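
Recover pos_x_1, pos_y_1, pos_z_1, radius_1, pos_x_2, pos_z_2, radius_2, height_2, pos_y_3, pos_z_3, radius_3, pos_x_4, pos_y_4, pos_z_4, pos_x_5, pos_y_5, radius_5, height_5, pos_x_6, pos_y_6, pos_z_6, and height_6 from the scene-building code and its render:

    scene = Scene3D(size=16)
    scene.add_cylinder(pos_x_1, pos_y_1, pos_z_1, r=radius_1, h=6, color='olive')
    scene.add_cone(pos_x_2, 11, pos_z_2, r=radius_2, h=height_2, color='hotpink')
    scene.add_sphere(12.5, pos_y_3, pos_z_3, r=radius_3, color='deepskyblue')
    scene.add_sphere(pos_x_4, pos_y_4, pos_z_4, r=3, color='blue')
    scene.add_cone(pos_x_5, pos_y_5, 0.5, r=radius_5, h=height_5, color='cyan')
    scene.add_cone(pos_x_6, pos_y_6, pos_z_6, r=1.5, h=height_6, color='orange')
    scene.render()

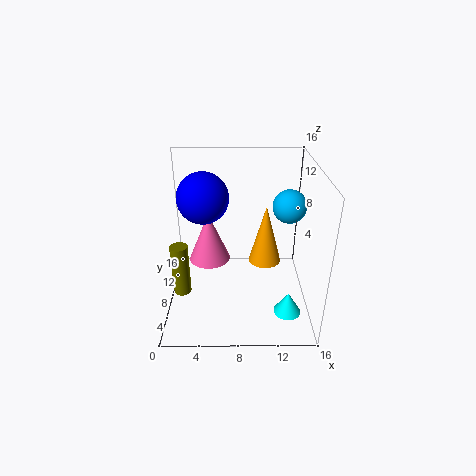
pos_x_1 = 1.5, pos_y_1 = 7, pos_z_1 = 1.5, radius_1 = 1, pos_x_2 = 4.5, pos_z_2 = 3.5, radius_2 = 2.5, height_2 = 6, pos_y_3 = 3, pos_z_3 = 14, radius_3 = 1.5, pos_x_4 = 4, pos_y_4 = 11, pos_z_4 = 11.5, pos_x_5 = 13.5, pos_y_5 = 4.5, radius_5 = 1.5, height_5 = 2.5, pos_x_6 = 10.5, pos_y_6 = 3, pos_z_6 = 8.5, height_6 = 5.5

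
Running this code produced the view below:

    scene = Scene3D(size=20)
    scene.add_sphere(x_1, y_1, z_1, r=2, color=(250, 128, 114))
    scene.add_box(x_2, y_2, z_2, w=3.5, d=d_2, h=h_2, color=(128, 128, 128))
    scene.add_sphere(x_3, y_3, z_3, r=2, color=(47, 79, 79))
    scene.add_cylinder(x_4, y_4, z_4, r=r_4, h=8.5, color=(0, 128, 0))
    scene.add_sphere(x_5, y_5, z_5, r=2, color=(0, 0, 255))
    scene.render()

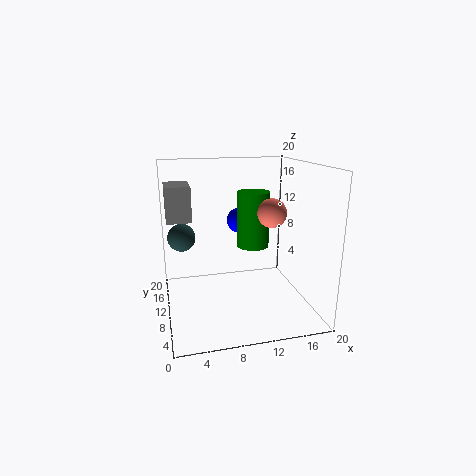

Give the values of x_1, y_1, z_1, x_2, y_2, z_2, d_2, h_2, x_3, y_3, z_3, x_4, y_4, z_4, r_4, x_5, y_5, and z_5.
x_1 = 14.5, y_1 = 9, z_1 = 13.5, x_2 = 0.5, y_2 = 12, z_2 = 12, d_2 = 5.5, h_2 = 5, x_3 = 2.5, y_3 = 13.5, z_3 = 9.5, x_4 = 13.5, y_4 = 14.5, z_4 = 7, r_4 = 2.5, x_5 = 12, y_5 = 17, z_5 = 10.5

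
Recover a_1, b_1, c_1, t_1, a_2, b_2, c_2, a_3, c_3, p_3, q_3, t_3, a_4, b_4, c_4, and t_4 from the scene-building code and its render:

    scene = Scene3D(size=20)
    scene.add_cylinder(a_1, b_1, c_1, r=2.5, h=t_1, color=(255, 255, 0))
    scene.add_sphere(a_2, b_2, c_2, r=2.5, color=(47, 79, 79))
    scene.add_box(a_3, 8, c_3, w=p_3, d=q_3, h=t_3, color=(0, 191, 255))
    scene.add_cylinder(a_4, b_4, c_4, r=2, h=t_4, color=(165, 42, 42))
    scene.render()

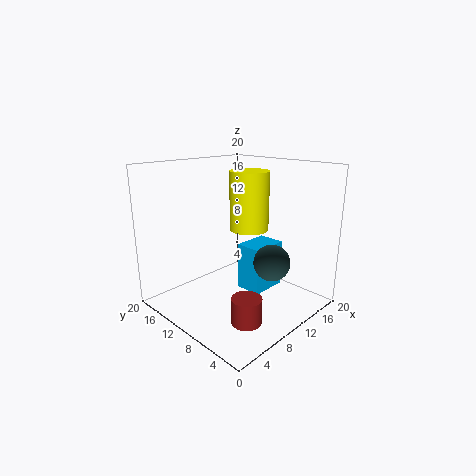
a_1 = 9.5; b_1 = 7.5; c_1 = 12; t_1 = 7.5; a_2 = 12; b_2 = 5.5; c_2 = 7; a_3 = 12; c_3 = 1; p_3 = 5.5; q_3 = 4; t_3 = 7; a_4 = 6.5; b_4 = 5; c_4 = 0.5; t_4 = 3.5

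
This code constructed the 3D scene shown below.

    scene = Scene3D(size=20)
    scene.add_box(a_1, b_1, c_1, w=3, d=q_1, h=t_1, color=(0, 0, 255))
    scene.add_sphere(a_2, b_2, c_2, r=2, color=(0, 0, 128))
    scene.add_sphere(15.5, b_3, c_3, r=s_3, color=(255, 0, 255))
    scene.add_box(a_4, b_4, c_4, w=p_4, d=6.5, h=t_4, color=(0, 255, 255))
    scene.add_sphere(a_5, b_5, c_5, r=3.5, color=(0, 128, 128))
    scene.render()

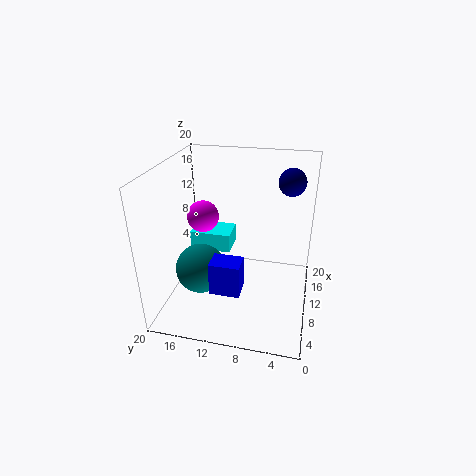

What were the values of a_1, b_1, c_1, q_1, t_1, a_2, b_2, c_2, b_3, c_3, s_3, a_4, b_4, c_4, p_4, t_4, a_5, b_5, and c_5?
a_1 = 4, b_1 = 8.5, c_1 = 4.5, q_1 = 4, t_1 = 4.5, a_2 = 16, b_2 = 3.5, c_2 = 16.5, b_3 = 17, c_3 = 10, s_3 = 2.5, a_4 = 14.5, b_4 = 12.5, c_4 = 4.5, p_4 = 4.5, t_4 = 3, a_5 = 8, b_5 = 15, c_5 = 5.5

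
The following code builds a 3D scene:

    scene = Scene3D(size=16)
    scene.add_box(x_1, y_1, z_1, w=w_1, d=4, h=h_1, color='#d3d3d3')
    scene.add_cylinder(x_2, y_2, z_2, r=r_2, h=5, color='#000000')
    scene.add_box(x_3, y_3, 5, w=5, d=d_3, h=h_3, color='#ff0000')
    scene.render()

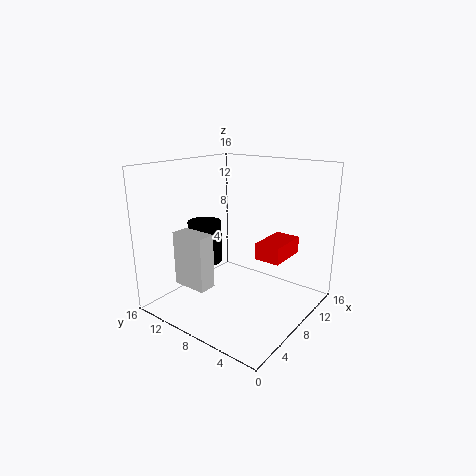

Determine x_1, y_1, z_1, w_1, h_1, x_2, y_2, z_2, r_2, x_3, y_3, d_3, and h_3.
x_1 = 3; y_1 = 9; z_1 = 3; w_1 = 2; h_1 = 6; x_2 = 8; y_2 = 13; z_2 = 4; r_2 = 2; x_3 = 10; y_3 = 4; d_3 = 3; h_3 = 2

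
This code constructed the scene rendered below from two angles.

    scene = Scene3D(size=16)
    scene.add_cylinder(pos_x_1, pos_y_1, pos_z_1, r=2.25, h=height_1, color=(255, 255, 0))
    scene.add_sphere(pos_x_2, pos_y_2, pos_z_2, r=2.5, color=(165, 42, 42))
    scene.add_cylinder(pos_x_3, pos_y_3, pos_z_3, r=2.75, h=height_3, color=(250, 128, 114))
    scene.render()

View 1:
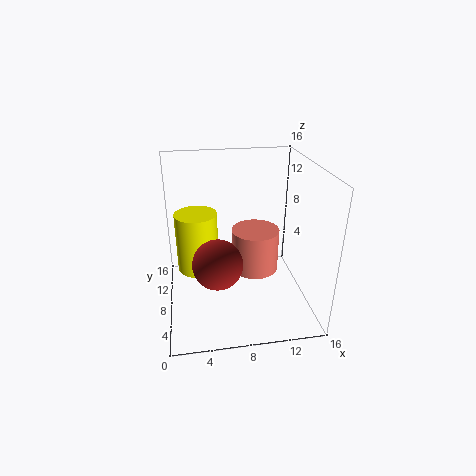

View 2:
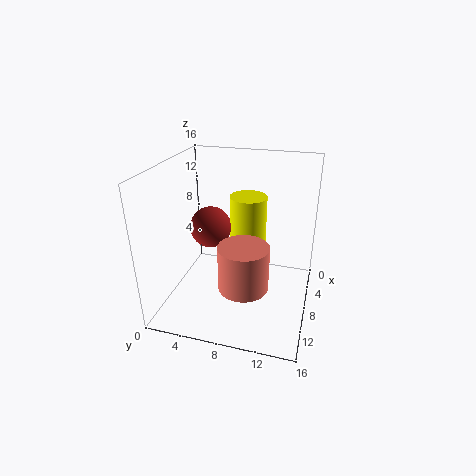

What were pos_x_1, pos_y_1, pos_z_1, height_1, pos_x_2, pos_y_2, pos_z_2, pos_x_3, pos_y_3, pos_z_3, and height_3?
pos_x_1 = 3.5, pos_y_1 = 8, pos_z_1 = 4.75, height_1 = 6.5, pos_x_2 = 5.25, pos_y_2 = 3.75, pos_z_2 = 7.5, pos_x_3 = 10.25, pos_y_3 = 9.25, pos_z_3 = 3.25, height_3 = 5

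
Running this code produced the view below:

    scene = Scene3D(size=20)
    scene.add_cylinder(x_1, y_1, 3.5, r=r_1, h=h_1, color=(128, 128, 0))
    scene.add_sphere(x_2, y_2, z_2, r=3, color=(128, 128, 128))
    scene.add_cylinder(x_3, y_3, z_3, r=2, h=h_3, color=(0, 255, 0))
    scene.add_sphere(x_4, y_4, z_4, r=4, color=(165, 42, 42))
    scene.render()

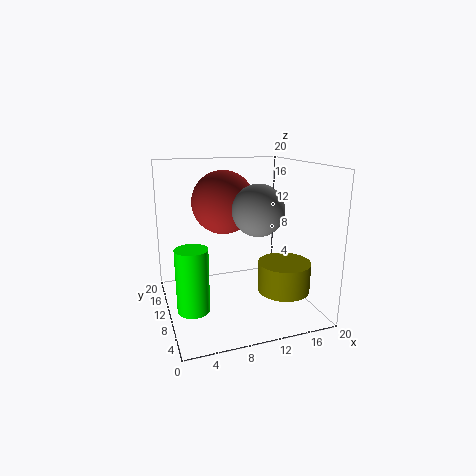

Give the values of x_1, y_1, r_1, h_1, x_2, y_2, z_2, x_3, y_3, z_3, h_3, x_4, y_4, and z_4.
x_1 = 15, y_1 = 5.5, r_1 = 3.5, h_1 = 4, x_2 = 10, y_2 = 3, z_2 = 15.5, x_3 = 2.5, y_3 = 5, z_3 = 3, h_3 = 8, x_4 = 7.5, y_4 = 8.5, z_4 = 15.5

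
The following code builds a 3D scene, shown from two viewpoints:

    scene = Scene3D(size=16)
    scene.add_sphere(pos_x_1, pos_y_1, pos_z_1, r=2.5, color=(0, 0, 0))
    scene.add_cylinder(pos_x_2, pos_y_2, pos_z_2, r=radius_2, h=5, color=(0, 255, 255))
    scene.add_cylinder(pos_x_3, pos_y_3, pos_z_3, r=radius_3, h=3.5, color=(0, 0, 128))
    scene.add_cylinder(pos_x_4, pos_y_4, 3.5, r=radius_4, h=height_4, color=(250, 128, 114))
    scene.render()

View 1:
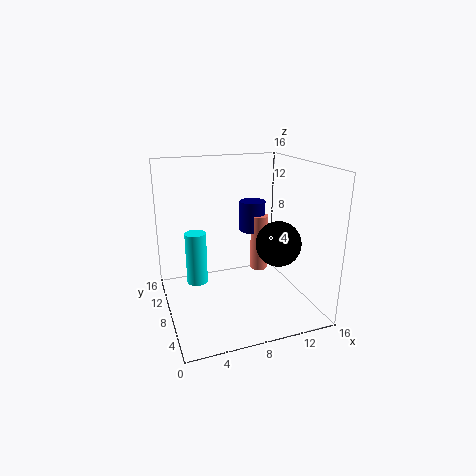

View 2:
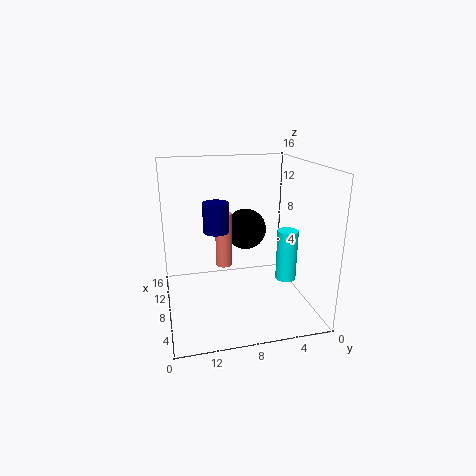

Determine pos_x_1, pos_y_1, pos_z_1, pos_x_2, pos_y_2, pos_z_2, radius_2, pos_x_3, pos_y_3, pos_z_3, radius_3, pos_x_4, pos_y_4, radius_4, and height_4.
pos_x_1 = 12, pos_y_1 = 6, pos_z_1 = 7.5, pos_x_2 = 2.5, pos_y_2 = 4.5, pos_z_2 = 5.5, radius_2 = 1, pos_x_3 = 10.5, pos_y_3 = 10, pos_z_3 = 8, radius_3 = 1.5, pos_x_4 = 11, pos_y_4 = 9, radius_4 = 1, height_4 = 6.5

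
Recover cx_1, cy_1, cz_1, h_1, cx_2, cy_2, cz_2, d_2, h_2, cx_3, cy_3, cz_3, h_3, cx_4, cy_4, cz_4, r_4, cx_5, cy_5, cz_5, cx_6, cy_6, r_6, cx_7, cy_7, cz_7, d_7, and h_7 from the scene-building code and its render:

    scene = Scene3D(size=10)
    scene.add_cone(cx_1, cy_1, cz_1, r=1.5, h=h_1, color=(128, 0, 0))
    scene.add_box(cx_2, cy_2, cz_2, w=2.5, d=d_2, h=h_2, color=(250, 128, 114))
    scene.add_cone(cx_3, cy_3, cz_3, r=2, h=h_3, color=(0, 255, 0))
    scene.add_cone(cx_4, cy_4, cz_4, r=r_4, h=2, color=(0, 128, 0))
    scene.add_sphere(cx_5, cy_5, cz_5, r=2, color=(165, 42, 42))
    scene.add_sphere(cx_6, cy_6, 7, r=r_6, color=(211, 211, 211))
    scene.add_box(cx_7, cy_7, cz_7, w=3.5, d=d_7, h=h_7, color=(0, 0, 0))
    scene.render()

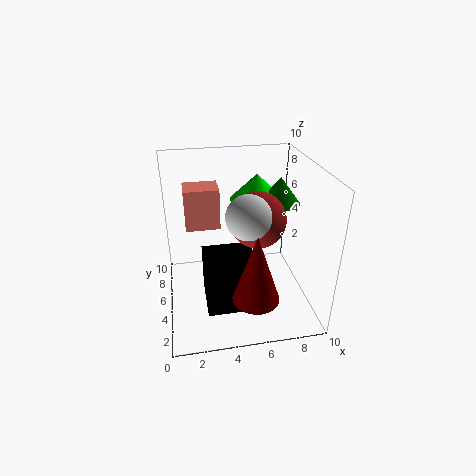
cx_1 = 5.5; cy_1 = 1.5; cz_1 = 2.5; h_1 = 4.5; cx_2 = 1.5; cy_2 = 6.5; cz_2 = 5; d_2 = 2; h_2 = 3; cx_3 = 7; cy_3 = 8; cz_3 = 6.5; h_3 = 2; cx_4 = 8.5; cy_4 = 7; cz_4 = 6.5; r_4 = 1.5; cx_5 = 6.5; cy_5 = 5.5; cz_5 = 6; cx_6 = 5.5; cy_6 = 4; r_6 = 1.5; cx_7 = 2.5; cy_7 = 2.5; cz_7 = 0.5; d_7 = 3.5; h_7 = 3.5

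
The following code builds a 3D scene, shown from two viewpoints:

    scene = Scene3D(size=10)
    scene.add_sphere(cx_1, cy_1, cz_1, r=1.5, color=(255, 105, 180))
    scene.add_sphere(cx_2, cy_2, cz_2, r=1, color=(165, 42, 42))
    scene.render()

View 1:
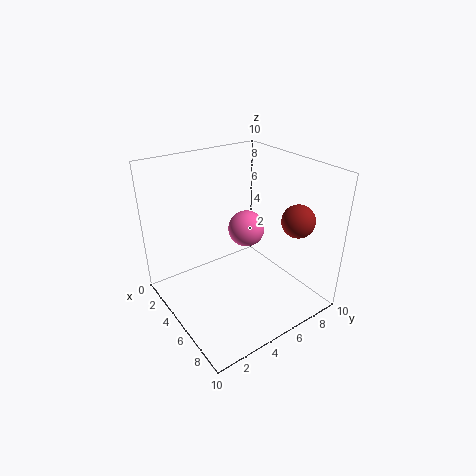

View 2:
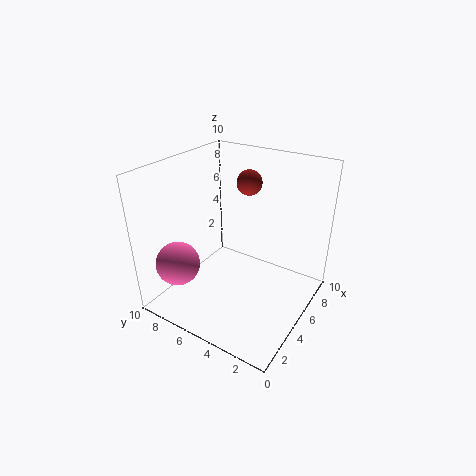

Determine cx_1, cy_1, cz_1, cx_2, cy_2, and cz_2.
cx_1 = 2
cy_1 = 8
cz_1 = 3.5
cx_2 = 9
cy_2 = 6.5
cz_2 = 7.5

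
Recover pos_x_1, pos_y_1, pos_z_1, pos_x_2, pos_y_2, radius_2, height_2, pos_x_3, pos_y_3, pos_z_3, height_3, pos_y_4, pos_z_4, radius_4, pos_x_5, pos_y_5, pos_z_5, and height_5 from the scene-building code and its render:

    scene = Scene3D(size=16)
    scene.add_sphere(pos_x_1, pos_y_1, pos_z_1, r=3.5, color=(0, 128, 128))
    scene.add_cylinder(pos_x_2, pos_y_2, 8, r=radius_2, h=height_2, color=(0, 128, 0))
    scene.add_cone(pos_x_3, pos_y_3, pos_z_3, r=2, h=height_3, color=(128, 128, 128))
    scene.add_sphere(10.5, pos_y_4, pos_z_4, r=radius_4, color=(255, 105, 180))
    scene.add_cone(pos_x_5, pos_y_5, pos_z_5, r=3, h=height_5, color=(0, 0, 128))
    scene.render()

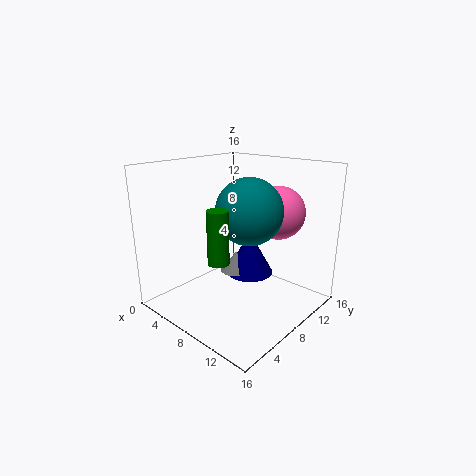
pos_x_1 = 10, pos_y_1 = 7.5, pos_z_1 = 11.5, pos_x_2 = 11, pos_y_2 = 2, radius_2 = 1, height_2 = 5, pos_x_3 = 5, pos_y_3 = 11, pos_z_3 = 2, height_3 = 2.5, pos_y_4 = 12, pos_z_4 = 10.5, radius_4 = 3, pos_x_5 = 6, pos_y_5 = 12.5, pos_z_5 = 1.5, height_5 = 5.5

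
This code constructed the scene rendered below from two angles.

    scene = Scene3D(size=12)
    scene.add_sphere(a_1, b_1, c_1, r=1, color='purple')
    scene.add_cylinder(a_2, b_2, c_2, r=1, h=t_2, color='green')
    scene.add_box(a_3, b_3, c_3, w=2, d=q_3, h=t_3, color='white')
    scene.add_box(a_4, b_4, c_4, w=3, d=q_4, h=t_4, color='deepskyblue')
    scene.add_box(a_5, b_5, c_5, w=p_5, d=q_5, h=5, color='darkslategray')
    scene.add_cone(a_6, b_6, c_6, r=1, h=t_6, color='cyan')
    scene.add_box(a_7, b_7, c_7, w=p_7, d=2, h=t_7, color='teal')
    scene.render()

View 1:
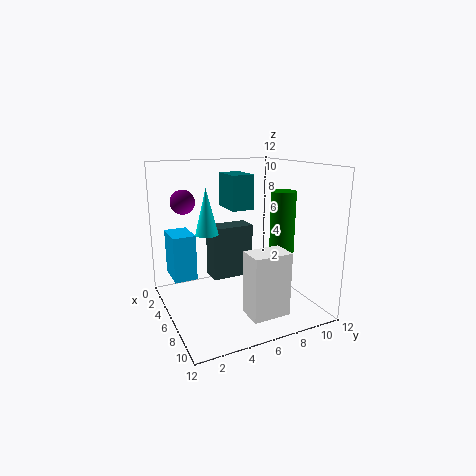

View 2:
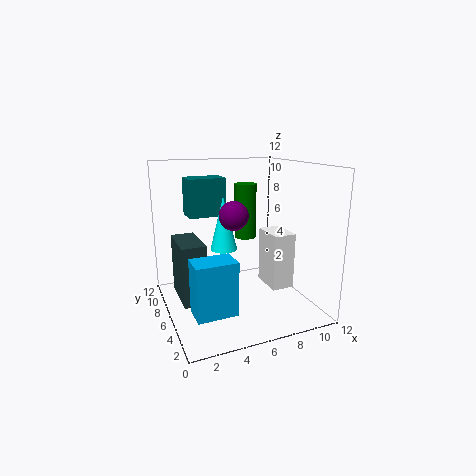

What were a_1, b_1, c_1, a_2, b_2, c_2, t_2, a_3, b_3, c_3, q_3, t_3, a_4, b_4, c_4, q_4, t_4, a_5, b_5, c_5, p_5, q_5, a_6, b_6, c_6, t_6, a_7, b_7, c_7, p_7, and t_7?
a_1 = 4
b_1 = 2
c_1 = 9
a_2 = 8
b_2 = 9
c_2 = 5
t_2 = 5
a_3 = 9
b_3 = 5
c_3 = 1
q_3 = 3
t_3 = 5
a_4 = 1
b_4 = 1
c_4 = 2
q_4 = 2
t_4 = 4
a_5 = 1
b_5 = 5
c_5 = 1
p_5 = 2
q_5 = 4
a_6 = 4
b_6 = 4
c_6 = 6
t_6 = 4
a_7 = 2
b_7 = 6
c_7 = 8
p_7 = 3
t_7 = 3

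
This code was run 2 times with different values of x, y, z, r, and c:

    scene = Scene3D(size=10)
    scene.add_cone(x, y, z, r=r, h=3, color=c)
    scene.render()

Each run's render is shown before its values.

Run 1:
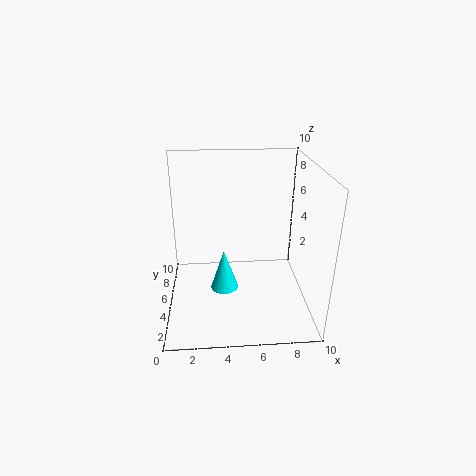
x = 4; y = 5; z = 1; r = 1; c = 'cyan'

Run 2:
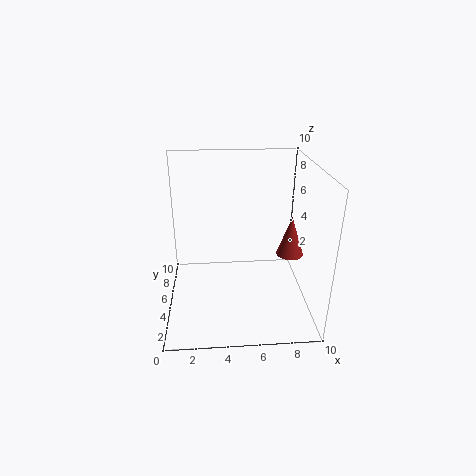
x = 9; y = 6; z = 3; r = 1; c = 'brown'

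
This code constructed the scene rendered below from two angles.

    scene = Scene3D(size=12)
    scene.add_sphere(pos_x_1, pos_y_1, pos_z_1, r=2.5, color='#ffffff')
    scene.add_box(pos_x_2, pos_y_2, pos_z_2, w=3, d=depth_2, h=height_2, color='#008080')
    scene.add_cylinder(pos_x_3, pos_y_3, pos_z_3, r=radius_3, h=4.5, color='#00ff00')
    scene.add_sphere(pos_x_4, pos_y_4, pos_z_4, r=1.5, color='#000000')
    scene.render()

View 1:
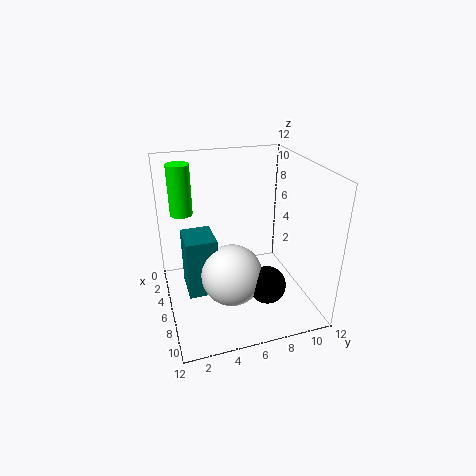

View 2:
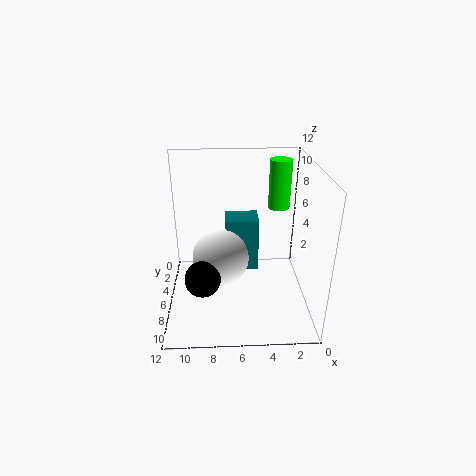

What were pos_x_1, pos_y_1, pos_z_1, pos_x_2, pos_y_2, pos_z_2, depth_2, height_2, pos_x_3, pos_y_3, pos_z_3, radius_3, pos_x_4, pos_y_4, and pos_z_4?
pos_x_1 = 7.5; pos_y_1 = 5; pos_z_1 = 3.5; pos_x_2 = 4; pos_y_2 = 1.5; pos_z_2 = 1.5; depth_2 = 2.5; height_2 = 5; pos_x_3 = 2; pos_y_3 = 2; pos_z_3 = 7; radius_3 = 1; pos_x_4 = 9; pos_y_4 = 7.5; pos_z_4 = 3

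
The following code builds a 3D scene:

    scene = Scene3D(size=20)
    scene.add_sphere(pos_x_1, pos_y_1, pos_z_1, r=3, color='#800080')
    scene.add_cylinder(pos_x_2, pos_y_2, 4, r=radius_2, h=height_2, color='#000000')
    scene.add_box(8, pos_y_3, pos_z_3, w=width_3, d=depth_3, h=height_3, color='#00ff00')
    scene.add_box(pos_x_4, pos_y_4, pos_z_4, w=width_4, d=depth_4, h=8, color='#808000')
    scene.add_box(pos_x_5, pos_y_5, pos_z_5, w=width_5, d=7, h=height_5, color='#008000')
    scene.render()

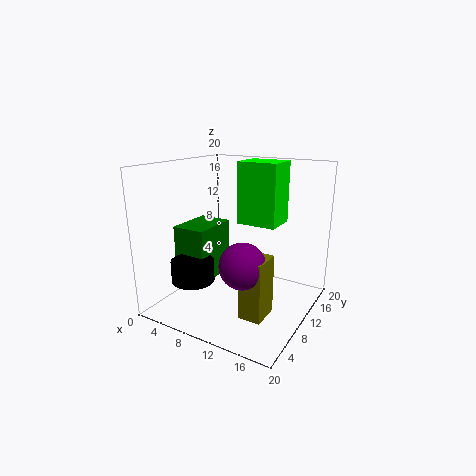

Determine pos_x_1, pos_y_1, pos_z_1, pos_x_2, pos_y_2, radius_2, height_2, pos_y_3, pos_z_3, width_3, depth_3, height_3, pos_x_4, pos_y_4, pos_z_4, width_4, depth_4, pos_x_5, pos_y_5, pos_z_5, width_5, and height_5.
pos_x_1 = 13; pos_y_1 = 6; pos_z_1 = 8; pos_x_2 = 5; pos_y_2 = 6; radius_2 = 3; height_2 = 3; pos_y_3 = 13; pos_z_3 = 11; width_3 = 6; depth_3 = 5; height_3 = 9; pos_x_4 = 13; pos_y_4 = 5; pos_z_4 = 1; width_4 = 3; depth_4 = 4; pos_x_5 = 1; pos_y_5 = 7; pos_z_5 = 3; width_5 = 5; height_5 = 8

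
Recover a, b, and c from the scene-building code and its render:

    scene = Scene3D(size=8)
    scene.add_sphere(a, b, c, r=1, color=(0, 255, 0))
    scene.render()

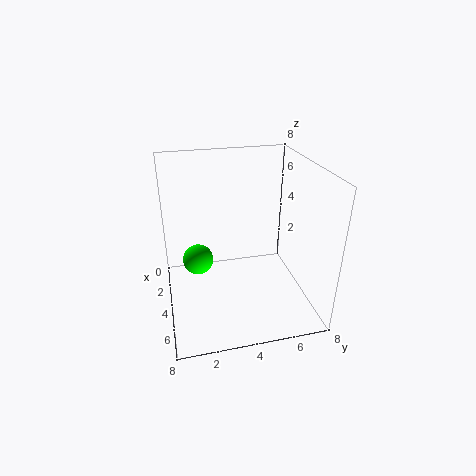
a = 1; b = 2; c = 1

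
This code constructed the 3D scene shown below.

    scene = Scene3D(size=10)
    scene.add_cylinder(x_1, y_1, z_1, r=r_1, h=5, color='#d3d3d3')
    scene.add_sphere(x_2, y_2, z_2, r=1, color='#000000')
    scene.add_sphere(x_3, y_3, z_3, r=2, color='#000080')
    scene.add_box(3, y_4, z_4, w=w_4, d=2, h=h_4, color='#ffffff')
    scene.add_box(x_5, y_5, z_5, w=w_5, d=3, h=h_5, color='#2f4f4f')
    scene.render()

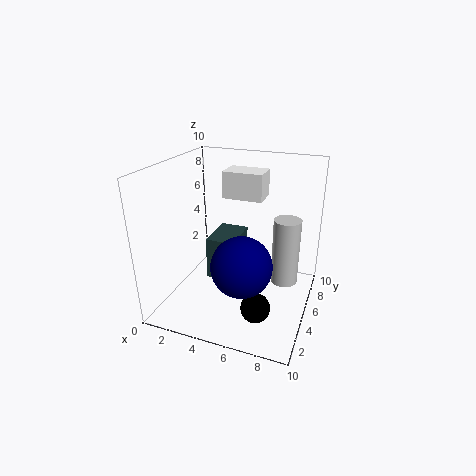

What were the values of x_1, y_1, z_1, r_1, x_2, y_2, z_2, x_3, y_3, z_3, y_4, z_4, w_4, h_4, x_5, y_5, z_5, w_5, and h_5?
x_1 = 8, y_1 = 7, z_1 = 1, r_1 = 1, x_2 = 7, y_2 = 3, z_2 = 1, x_3 = 6, y_3 = 3, z_3 = 4, y_4 = 7, z_4 = 7, w_4 = 3, h_4 = 2, x_5 = 3, y_5 = 4, z_5 = 2, w_5 = 2, h_5 = 3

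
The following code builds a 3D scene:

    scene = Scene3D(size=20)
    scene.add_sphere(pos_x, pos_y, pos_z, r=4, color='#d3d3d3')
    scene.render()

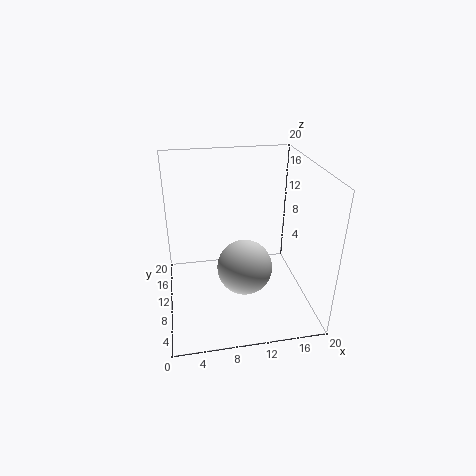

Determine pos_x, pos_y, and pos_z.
pos_x = 11
pos_y = 10
pos_z = 5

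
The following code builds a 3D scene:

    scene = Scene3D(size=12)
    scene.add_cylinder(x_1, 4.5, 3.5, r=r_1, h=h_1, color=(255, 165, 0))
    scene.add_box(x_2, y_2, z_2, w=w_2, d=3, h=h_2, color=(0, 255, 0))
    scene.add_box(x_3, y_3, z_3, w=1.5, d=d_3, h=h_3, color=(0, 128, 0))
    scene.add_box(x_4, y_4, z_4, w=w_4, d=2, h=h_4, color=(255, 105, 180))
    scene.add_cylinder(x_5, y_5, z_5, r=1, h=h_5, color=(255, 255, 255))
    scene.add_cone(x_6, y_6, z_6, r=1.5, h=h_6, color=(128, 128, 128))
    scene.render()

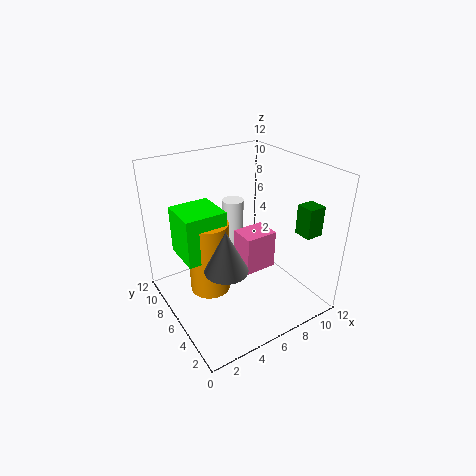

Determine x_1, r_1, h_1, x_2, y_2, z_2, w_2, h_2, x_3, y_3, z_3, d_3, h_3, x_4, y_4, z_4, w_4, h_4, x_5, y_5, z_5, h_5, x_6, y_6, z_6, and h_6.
x_1 = 2.5, r_1 = 1.5, h_1 = 5.5, x_2 = 0.5, y_2 = 3.5, z_2 = 6.5, w_2 = 3, h_2 = 3.5, x_3 = 10, y_3 = 2, z_3 = 6.5, d_3 = 1.5, h_3 = 2.5, x_4 = 5, y_4 = 3, z_4 = 4.5, w_4 = 2.5, h_4 = 3, x_5 = 8, y_5 = 10, z_5 = 2.5, h_5 = 5, x_6 = 2.5, y_6 = 2, z_6 = 6.5, h_6 = 3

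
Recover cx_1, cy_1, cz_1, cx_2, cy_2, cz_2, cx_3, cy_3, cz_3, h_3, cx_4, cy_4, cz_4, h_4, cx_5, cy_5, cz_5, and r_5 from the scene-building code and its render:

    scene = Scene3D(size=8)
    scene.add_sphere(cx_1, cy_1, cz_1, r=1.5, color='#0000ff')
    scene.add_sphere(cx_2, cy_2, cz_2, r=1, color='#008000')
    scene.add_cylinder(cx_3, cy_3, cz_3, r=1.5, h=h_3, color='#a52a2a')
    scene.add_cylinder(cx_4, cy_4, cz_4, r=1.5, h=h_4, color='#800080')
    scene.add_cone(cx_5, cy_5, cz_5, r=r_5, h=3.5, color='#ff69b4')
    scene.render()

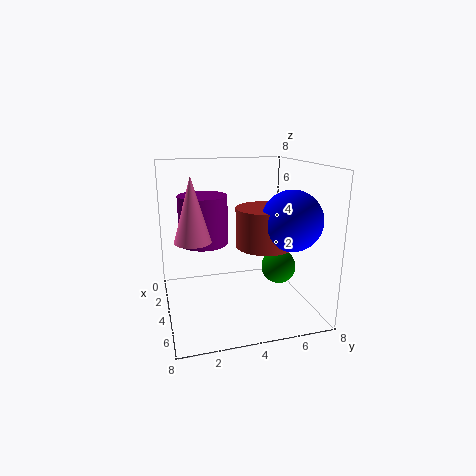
cx_1 = 6.5
cy_1 = 6
cz_1 = 5.5
cx_2 = 4
cy_2 = 6.5
cz_2 = 2
cx_3 = 5.5
cy_3 = 5
cz_3 = 4
h_3 = 2
cx_4 = 1.5
cy_4 = 2.5
cz_4 = 3
h_4 = 3
cx_5 = 4
cy_5 = 1.5
cz_5 = 4
r_5 = 1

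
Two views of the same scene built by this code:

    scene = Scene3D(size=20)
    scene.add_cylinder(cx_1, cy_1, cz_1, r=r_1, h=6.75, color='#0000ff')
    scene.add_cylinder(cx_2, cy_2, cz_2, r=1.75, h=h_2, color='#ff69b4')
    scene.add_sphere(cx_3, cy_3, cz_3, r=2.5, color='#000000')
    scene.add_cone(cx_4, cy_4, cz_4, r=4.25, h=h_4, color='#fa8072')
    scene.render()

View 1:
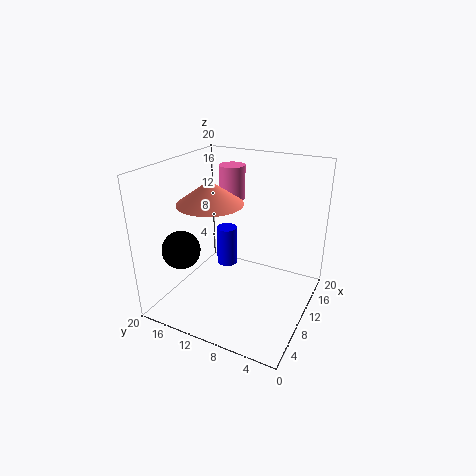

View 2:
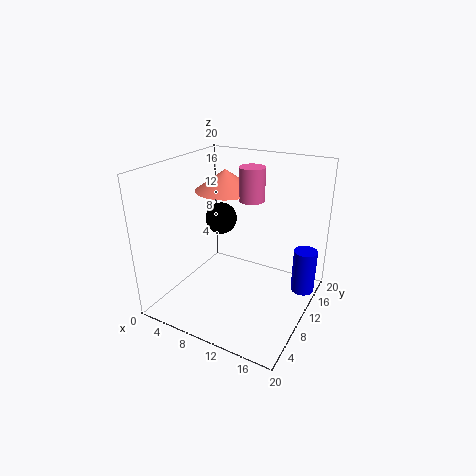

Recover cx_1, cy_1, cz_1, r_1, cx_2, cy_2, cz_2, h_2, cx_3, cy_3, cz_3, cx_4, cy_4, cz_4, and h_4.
cx_1 = 18, cy_1 = 16.25, cz_1 = 0.25, r_1 = 1.75, cx_2 = 11.25, cy_2 = 11.5, cz_2 = 15.25, h_2 = 4.5, cx_3 = 4, cy_3 = 15.25, cz_3 = 9.75, cx_4 = 6.75, cy_4 = 12.25, cz_4 = 15.75, h_4 = 3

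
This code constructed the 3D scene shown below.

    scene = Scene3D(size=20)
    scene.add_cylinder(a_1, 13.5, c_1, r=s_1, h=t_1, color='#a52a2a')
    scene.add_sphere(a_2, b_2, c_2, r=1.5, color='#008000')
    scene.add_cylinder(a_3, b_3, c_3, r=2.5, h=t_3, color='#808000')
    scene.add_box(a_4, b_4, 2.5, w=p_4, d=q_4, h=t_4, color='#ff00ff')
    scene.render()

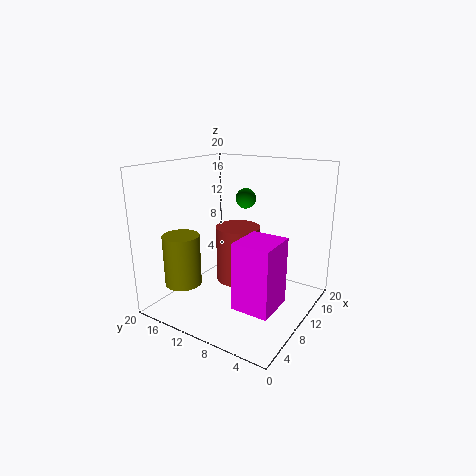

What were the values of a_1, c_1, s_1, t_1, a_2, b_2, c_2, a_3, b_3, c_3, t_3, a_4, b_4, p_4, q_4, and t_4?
a_1 = 15.5
c_1 = 0.5
s_1 = 3.5
t_1 = 9
a_2 = 14.5
b_2 = 11.5
c_2 = 14.5
a_3 = 4.5
b_3 = 15.5
c_3 = 4
t_3 = 7
a_4 = 4.5
b_4 = 2.5
p_4 = 5.5
q_4 = 5
t_4 = 9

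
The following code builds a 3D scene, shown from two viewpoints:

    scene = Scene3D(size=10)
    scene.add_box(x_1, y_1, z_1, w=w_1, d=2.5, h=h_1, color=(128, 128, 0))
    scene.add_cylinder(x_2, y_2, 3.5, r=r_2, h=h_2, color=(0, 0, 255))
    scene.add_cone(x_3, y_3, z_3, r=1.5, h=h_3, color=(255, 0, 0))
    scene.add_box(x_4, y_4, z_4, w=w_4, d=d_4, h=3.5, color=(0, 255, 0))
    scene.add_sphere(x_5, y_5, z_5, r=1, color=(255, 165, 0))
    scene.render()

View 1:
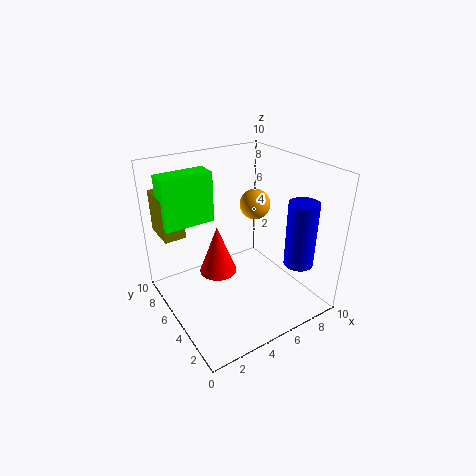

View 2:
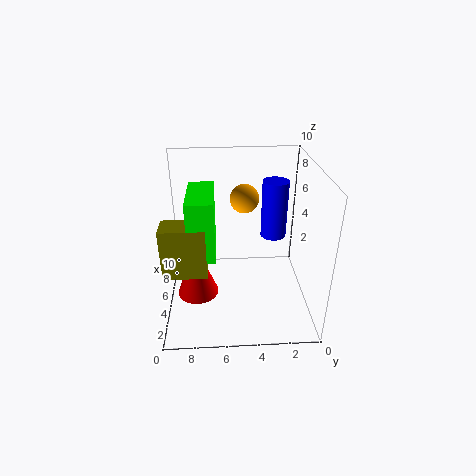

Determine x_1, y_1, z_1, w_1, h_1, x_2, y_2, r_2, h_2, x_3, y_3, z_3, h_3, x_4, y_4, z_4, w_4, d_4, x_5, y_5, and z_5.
x_1 = 0.5; y_1 = 7; z_1 = 5; w_1 = 1.5; h_1 = 3; x_2 = 8; y_2 = 2; r_2 = 1; h_2 = 4.5; x_3 = 5; y_3 = 8; z_3 = 0.5; h_3 = 4; x_4 = 0.5; y_4 = 6.5; z_4 = 6; w_4 = 3.5; d_4 = 1.5; x_5 = 6; y_5 = 4.5; z_5 = 7.5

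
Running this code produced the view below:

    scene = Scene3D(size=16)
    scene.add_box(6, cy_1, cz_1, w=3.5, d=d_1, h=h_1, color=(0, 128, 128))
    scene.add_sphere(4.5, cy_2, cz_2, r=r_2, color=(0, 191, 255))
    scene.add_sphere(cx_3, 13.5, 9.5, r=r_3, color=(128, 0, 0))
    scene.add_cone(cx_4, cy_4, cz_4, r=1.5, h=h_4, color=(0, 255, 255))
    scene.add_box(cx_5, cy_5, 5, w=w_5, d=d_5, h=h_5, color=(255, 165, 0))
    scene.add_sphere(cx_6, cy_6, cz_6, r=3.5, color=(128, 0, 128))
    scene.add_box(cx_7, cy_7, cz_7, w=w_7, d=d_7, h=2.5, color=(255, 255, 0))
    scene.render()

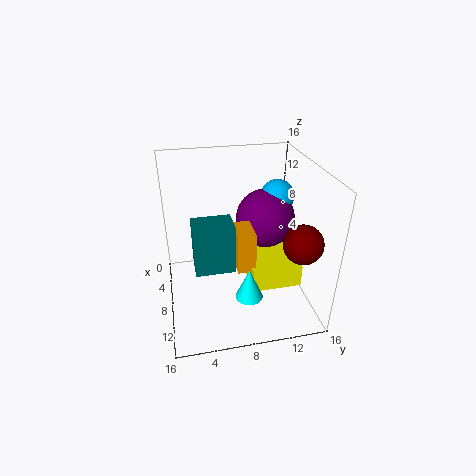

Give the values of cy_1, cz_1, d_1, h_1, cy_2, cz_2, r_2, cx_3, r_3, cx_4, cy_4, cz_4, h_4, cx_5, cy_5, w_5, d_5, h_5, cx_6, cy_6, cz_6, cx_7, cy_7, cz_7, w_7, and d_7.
cy_1 = 3
cz_1 = 4.5
d_1 = 4.5
h_1 = 5.5
cy_2 = 13.5
cz_2 = 11
r_2 = 2
cx_3 = 13
r_3 = 2
cx_4 = 11.5
cy_4 = 8.5
cz_4 = 2.5
h_4 = 3.5
cx_5 = 7
cy_5 = 7.5
w_5 = 3.5
d_5 = 2
h_5 = 4.5
cx_6 = 5
cy_6 = 12
cz_6 = 8.5
cx_7 = 6
cy_7 = 9
cz_7 = 3
w_7 = 5.5
d_7 = 5.5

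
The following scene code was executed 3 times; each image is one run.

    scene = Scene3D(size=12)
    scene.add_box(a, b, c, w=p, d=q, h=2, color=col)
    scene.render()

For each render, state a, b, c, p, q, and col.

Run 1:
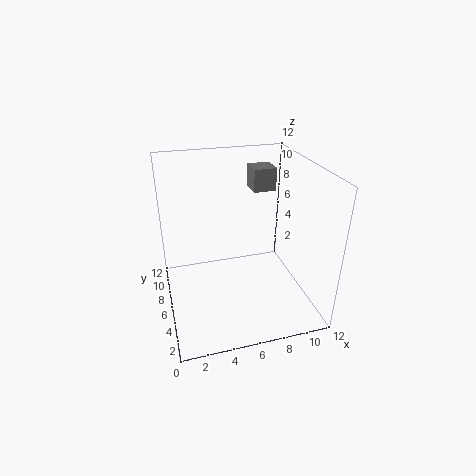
a = 8, b = 8, c = 9, p = 2, q = 2, col = 'gray'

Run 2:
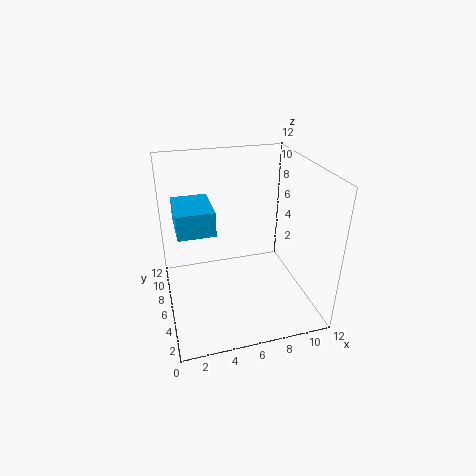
a = 1, b = 5, c = 7, p = 3, q = 4, col = 'deepskyblue'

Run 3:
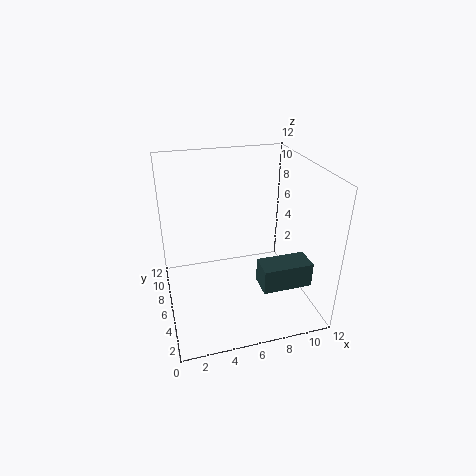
a = 7, b = 2, c = 3, p = 4, q = 2, col = 'darkslategray'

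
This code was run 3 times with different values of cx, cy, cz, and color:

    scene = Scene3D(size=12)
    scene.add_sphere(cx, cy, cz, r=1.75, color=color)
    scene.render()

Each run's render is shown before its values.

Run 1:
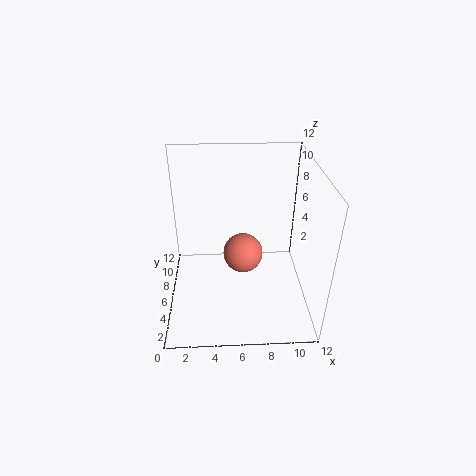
cx = 6.5, cy = 7, cz = 3.75, color = 'salmon'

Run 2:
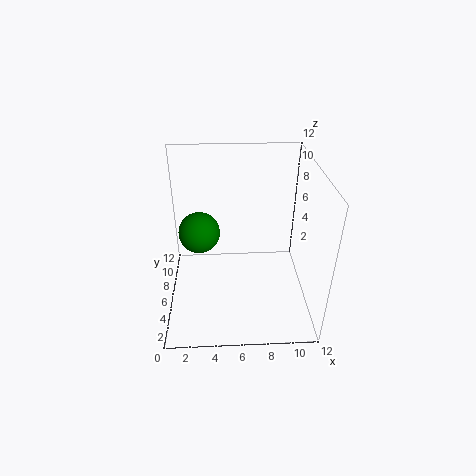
cx = 2.75, cy = 7, cz = 6, color = 'green'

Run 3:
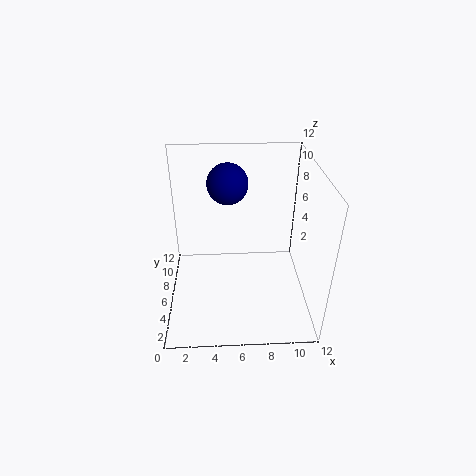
cx = 5.25, cy = 8.5, cz = 9.75, color = 'navy'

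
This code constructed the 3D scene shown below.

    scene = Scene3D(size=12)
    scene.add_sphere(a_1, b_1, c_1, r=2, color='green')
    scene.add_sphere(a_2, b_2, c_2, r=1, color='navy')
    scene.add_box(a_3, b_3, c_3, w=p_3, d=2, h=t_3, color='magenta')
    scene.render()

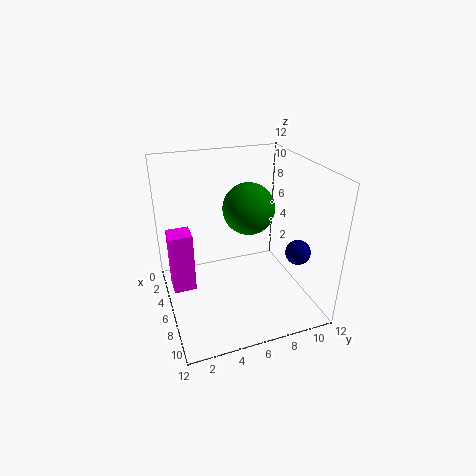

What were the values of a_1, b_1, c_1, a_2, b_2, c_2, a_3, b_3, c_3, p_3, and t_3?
a_1 = 7, b_1 = 6.5, c_1 = 9, a_2 = 9, b_2 = 10, c_2 = 5.5, a_3 = 2.5, b_3 = 0.5, c_3 = 0.5, p_3 = 2, t_3 = 5.5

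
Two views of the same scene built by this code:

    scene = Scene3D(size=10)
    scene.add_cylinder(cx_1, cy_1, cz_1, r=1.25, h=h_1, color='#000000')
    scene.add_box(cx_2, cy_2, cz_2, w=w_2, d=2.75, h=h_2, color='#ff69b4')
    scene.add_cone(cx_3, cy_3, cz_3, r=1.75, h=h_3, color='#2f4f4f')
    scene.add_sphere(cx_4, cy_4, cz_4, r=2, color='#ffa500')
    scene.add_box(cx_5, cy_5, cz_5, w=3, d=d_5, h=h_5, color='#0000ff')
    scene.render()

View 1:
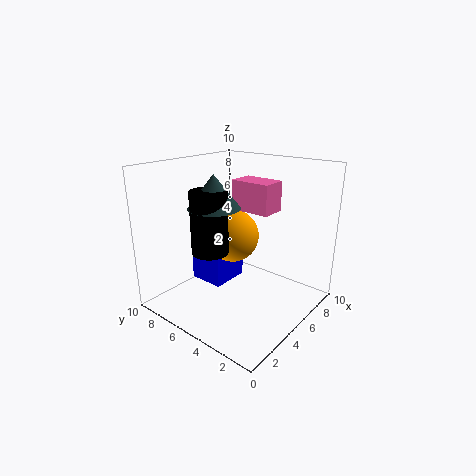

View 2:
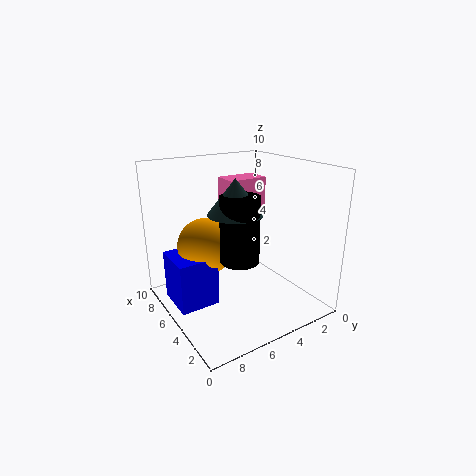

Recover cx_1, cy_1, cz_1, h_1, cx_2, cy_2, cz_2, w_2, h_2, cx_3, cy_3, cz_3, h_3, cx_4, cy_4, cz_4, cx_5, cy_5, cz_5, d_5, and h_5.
cx_1 = 3.25, cy_1 = 6, cz_1 = 4.25, h_1 = 4.25, cx_2 = 5, cy_2 = 2.75, cz_2 = 7, w_2 = 1.75, h_2 = 2, cx_3 = 3.75, cy_3 = 6, cz_3 = 7.25, h_3 = 2.25, cx_4 = 6.5, cy_4 = 6.75, cz_4 = 4.25, cx_5 = 4.75, cy_5 = 6.75, cz_5 = 0.5, d_5 = 2.75, h_5 = 3.5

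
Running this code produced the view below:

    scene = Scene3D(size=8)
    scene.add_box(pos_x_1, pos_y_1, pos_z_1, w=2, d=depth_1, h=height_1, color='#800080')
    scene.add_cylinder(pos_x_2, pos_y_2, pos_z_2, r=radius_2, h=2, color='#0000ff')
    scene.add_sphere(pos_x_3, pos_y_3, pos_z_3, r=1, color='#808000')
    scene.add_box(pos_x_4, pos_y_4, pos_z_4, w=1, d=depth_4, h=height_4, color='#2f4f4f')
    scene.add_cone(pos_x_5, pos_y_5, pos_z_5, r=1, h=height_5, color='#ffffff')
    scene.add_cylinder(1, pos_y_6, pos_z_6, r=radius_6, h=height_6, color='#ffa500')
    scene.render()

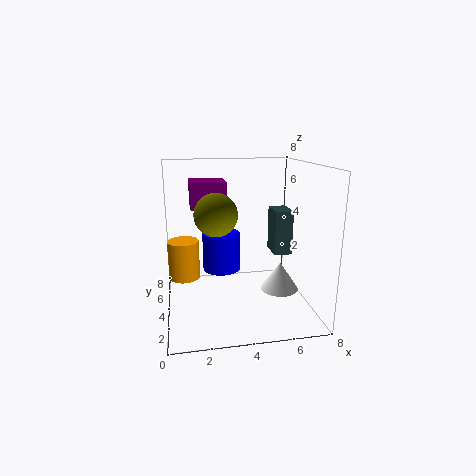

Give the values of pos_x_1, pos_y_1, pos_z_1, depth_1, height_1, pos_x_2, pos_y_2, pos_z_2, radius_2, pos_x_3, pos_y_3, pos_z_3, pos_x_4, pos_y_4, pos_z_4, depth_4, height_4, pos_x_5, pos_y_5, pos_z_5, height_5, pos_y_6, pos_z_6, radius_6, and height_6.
pos_x_1 = 1.5, pos_y_1 = 4.5, pos_z_1 = 5.5, depth_1 = 2, height_1 = 1.5, pos_x_2 = 3, pos_y_2 = 3.5, pos_z_2 = 2.5, radius_2 = 1, pos_x_3 = 2.5, pos_y_3 = 1.5, pos_z_3 = 6, pos_x_4 = 6, pos_y_4 = 3.5, pos_z_4 = 3, depth_4 = 1.5, height_4 = 2.5, pos_x_5 = 6, pos_y_5 = 2.5, pos_z_5 = 1.5, height_5 = 1.5, pos_y_6 = 7, pos_z_6 = 0.5, radius_6 = 1, height_6 = 2.5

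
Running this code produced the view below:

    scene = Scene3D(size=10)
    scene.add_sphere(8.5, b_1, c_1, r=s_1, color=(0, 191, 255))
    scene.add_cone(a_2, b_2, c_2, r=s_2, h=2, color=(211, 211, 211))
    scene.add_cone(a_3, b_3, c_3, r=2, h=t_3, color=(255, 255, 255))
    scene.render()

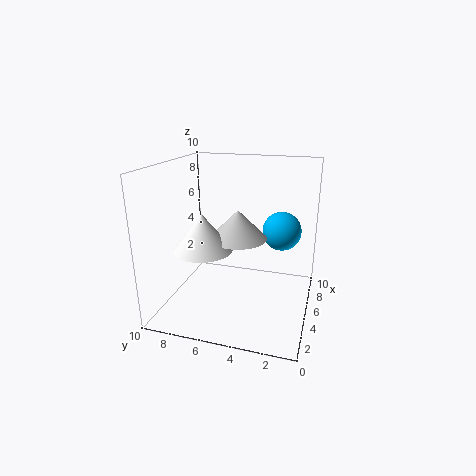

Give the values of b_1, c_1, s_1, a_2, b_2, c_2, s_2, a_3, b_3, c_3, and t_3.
b_1 = 2.5, c_1 = 4.5, s_1 = 1.5, a_2 = 5, b_2 = 5, c_2 = 5, s_2 = 2, a_3 = 3.5, b_3 = 7, c_3 = 4.5, t_3 = 2.5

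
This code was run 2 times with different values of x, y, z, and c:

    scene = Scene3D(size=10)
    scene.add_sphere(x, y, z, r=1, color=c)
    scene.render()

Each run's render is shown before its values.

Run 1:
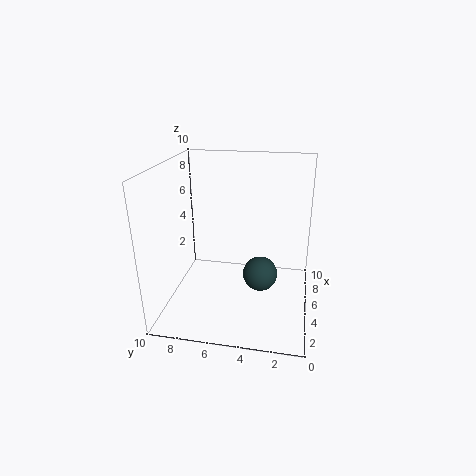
x = 1.5; y = 3; z = 4.5; c = 'darkslategray'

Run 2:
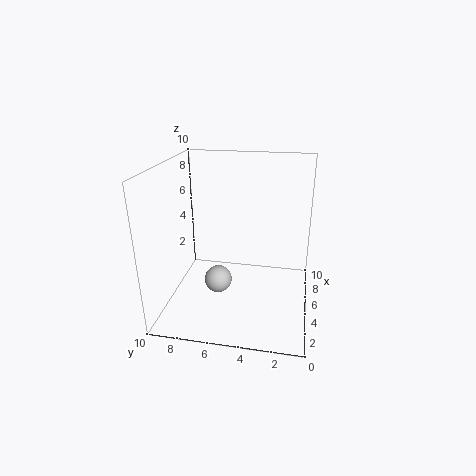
x = 5; y = 6.5; z = 1.5; c = 'lightgray'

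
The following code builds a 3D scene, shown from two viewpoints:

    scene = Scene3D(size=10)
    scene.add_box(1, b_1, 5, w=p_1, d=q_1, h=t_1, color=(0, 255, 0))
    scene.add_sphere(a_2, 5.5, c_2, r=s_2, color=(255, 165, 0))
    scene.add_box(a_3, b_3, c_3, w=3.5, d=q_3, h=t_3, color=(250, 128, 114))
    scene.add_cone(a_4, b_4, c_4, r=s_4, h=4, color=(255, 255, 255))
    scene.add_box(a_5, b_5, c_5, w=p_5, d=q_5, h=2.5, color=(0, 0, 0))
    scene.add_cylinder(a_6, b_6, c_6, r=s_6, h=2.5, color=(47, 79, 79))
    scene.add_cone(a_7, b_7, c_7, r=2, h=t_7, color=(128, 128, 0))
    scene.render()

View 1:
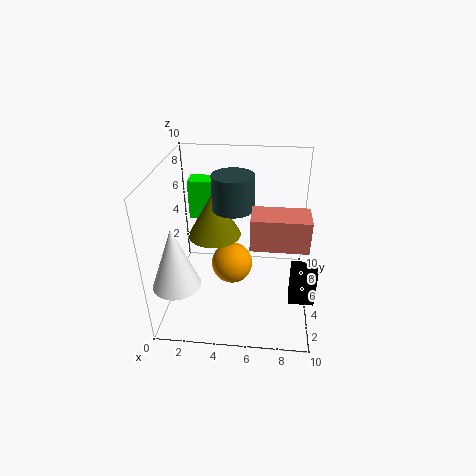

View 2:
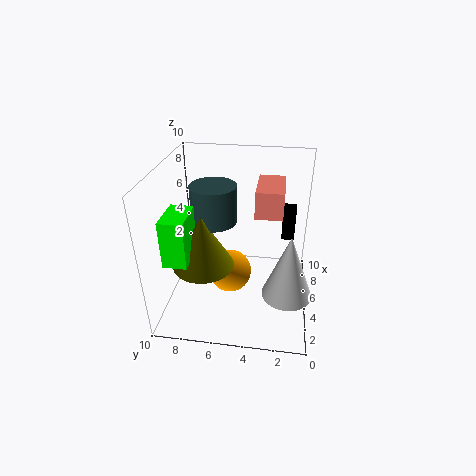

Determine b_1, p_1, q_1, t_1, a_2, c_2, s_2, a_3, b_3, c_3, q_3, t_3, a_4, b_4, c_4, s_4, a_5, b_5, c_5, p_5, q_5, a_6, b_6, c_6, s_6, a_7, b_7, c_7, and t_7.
b_1 = 7.5
p_1 = 2.5
q_1 = 1.5
t_1 = 3
a_2 = 4.5
c_2 = 2.5
s_2 = 1.5
a_3 = 6
b_3 = 2
c_3 = 6
q_3 = 2
t_3 = 2
a_4 = 1.5
b_4 = 1.5
c_4 = 3.5
s_4 = 1.5
a_5 = 8.5
b_5 = 1
c_5 = 3
p_5 = 1.5
q_5 = 1
a_6 = 4.5
b_6 = 6.5
c_6 = 6.5
s_6 = 1.5
a_7 = 3
b_7 = 7
c_7 = 4
t_7 = 3.5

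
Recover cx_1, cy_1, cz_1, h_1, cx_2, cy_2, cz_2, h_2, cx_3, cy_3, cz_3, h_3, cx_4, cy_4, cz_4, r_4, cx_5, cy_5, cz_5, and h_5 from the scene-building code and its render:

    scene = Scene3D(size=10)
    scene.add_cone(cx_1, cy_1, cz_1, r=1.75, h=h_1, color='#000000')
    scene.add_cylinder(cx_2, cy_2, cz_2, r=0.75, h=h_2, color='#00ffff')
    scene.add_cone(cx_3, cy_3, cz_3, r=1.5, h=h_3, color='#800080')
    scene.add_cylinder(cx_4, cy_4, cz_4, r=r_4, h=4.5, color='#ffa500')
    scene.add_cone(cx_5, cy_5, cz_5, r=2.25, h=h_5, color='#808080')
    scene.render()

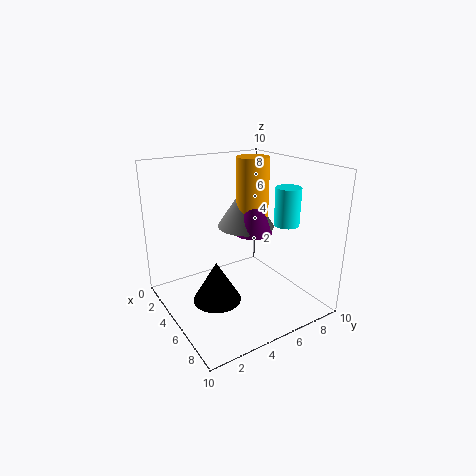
cx_1 = 4.5, cy_1 = 3.5, cz_1 = 0.25, h_1 = 3, cx_2 = 8.75, cy_2 = 6, cz_2 = 7, h_2 = 2.25, cx_3 = 3.25, cy_3 = 7.5, cz_3 = 4.25, h_3 = 4, cx_4 = 2.75, cy_4 = 7.75, cz_4 = 5.5, r_4 = 1.25, cx_5 = 2.25, cy_5 = 7.5, cz_5 = 4.5, h_5 = 3.5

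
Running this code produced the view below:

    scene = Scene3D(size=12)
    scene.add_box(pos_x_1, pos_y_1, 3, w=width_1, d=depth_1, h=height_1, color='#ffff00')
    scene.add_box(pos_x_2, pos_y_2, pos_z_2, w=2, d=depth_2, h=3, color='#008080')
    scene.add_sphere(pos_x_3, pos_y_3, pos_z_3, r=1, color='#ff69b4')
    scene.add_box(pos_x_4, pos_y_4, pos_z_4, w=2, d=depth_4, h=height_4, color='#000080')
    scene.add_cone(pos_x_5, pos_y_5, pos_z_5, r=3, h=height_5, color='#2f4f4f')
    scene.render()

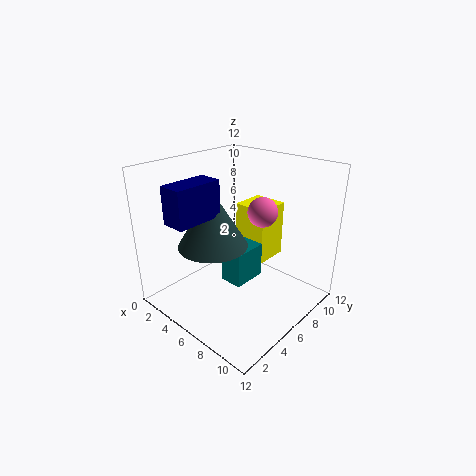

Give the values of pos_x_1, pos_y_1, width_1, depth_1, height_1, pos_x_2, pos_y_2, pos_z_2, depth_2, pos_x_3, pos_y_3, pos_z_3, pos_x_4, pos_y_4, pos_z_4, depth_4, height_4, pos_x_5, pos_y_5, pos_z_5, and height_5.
pos_x_1 = 4, pos_y_1 = 8, width_1 = 3, depth_1 = 3, height_1 = 5, pos_x_2 = 5, pos_y_2 = 5, pos_z_2 = 2, depth_2 = 3, pos_x_3 = 10, pos_y_3 = 4, pos_z_3 = 10, pos_x_4 = 3, pos_y_4 = 1, pos_z_4 = 8, depth_4 = 4, height_4 = 3, pos_x_5 = 4, pos_y_5 = 5, pos_z_5 = 5, height_5 = 5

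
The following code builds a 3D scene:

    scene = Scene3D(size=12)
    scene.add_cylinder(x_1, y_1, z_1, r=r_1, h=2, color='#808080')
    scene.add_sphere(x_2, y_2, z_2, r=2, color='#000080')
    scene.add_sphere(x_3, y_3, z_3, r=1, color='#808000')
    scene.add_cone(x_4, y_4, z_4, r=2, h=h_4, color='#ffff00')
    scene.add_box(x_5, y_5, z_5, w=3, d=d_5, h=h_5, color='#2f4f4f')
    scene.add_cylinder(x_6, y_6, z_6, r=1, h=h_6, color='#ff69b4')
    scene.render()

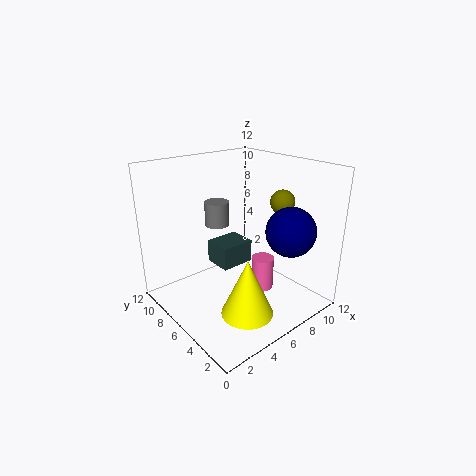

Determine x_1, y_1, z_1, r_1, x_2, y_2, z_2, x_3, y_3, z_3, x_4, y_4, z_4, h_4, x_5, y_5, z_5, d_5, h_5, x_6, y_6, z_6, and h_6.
x_1 = 5; y_1 = 7.5; z_1 = 7; r_1 = 1; x_2 = 8.5; y_2 = 2.5; z_2 = 7; x_3 = 9; y_3 = 4; z_3 = 9; x_4 = 4; y_4 = 2.5; z_4 = 1.5; h_4 = 4.5; x_5 = 5; y_5 = 6.5; z_5 = 3; d_5 = 2.5; h_5 = 2; x_6 = 8.5; y_6 = 5.5; z_6 = 0.5; h_6 = 3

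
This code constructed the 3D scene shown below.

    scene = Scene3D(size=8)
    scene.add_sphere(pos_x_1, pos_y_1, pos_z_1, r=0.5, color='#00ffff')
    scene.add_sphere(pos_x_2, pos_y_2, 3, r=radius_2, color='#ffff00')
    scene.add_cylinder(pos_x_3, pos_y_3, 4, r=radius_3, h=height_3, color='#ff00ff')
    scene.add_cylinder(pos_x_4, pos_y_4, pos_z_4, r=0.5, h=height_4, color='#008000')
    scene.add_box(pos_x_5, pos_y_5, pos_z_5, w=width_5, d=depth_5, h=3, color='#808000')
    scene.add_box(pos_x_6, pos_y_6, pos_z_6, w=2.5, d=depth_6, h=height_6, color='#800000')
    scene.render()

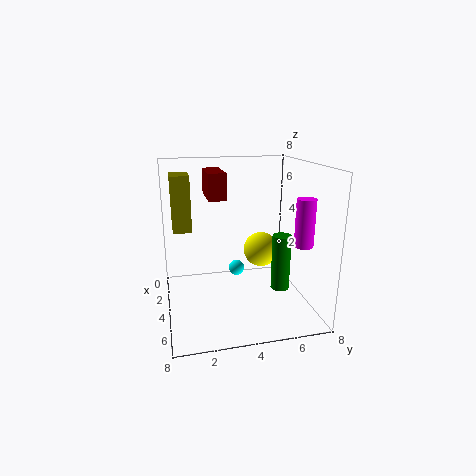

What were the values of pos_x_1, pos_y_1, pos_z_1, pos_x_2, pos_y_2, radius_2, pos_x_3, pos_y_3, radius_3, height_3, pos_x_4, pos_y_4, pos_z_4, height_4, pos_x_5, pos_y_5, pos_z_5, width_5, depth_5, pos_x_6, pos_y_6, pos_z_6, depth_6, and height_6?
pos_x_1 = 1.5
pos_y_1 = 4.5
pos_z_1 = 1
pos_x_2 = 3.5
pos_y_2 = 5.5
radius_2 = 1
pos_x_3 = 6
pos_y_3 = 7
radius_3 = 0.5
height_3 = 2.5
pos_x_4 = 5.5
pos_y_4 = 6
pos_z_4 = 1.5
height_4 = 3
pos_x_5 = 2.5
pos_y_5 = 0.5
pos_z_5 = 4.5
width_5 = 1.5
depth_5 = 1
pos_x_6 = 1
pos_y_6 = 2.5
pos_z_6 = 6
depth_6 = 1
height_6 = 1.5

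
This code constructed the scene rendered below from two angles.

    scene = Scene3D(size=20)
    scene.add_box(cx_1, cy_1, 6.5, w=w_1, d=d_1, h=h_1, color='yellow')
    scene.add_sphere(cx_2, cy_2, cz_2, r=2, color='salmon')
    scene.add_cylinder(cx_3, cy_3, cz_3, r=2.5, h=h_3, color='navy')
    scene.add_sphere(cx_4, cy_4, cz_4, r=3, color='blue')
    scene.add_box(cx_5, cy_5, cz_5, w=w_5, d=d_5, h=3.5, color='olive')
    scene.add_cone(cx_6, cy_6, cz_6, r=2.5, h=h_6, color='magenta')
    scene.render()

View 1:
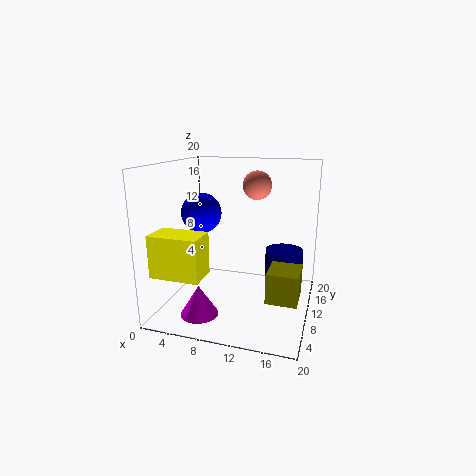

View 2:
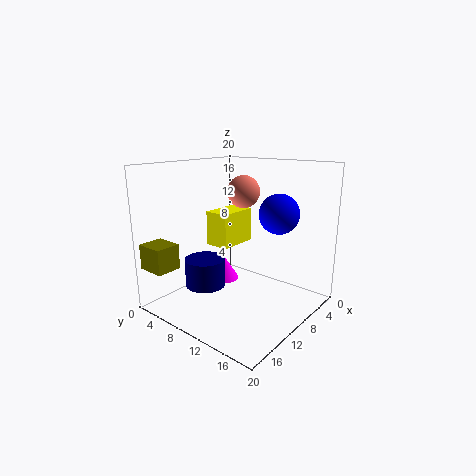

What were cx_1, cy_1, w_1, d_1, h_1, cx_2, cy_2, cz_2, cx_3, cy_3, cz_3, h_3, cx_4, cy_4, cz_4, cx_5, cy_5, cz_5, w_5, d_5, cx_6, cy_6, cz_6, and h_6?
cx_1 = 1; cy_1 = 1.5; w_1 = 6.5; d_1 = 4; h_1 = 5.5; cx_2 = 12; cy_2 = 12.5; cz_2 = 17; cx_3 = 16.5; cy_3 = 10; cz_3 = 5.5; h_3 = 3.5; cx_4 = 3.5; cy_4 = 12.5; cz_4 = 12.5; cx_5 = 16; cy_5 = 0.5; cz_5 = 6; w_5 = 3.5; d_5 = 4; cx_6 = 6.5; cy_6 = 4; cz_6 = 1; h_6 = 4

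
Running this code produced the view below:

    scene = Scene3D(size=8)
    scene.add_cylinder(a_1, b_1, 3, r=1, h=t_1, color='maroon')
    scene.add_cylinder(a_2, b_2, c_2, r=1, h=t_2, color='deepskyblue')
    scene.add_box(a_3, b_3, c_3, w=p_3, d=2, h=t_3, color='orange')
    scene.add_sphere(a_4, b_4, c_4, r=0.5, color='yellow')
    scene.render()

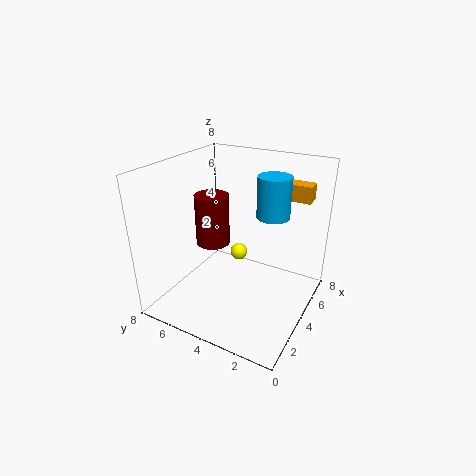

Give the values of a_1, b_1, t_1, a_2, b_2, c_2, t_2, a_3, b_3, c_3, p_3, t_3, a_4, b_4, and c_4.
a_1 = 4.5; b_1 = 6; t_1 = 3; a_2 = 6.5; b_2 = 3; c_2 = 4.5; t_2 = 2.5; a_3 = 7; b_3 = 1; c_3 = 5.5; p_3 = 1; t_3 = 1; a_4 = 5; b_4 = 4.5; c_4 = 2.5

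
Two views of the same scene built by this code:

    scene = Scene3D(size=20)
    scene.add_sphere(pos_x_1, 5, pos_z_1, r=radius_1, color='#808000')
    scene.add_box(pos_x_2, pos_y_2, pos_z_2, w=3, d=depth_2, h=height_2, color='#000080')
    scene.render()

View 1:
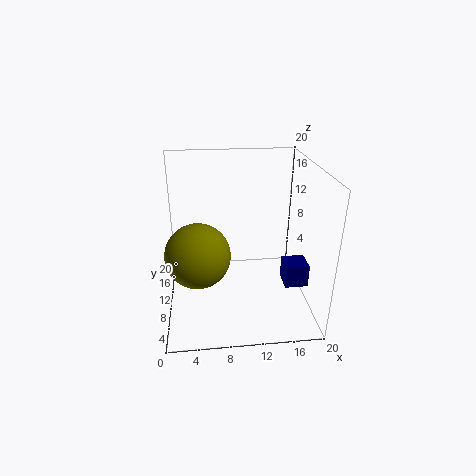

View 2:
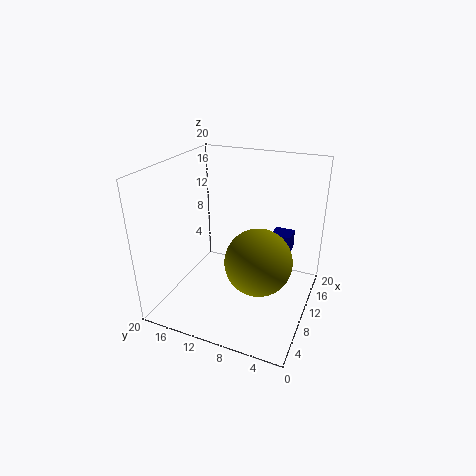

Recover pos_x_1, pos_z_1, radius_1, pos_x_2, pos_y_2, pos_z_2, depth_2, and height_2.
pos_x_1 = 4.5
pos_z_1 = 10.5
radius_1 = 4
pos_x_2 = 15.5
pos_y_2 = 4
pos_z_2 = 5.5
depth_2 = 3
height_2 = 3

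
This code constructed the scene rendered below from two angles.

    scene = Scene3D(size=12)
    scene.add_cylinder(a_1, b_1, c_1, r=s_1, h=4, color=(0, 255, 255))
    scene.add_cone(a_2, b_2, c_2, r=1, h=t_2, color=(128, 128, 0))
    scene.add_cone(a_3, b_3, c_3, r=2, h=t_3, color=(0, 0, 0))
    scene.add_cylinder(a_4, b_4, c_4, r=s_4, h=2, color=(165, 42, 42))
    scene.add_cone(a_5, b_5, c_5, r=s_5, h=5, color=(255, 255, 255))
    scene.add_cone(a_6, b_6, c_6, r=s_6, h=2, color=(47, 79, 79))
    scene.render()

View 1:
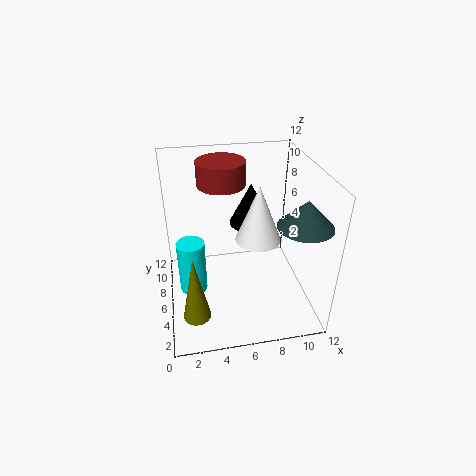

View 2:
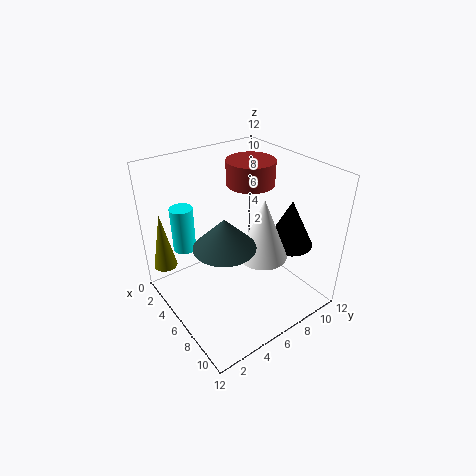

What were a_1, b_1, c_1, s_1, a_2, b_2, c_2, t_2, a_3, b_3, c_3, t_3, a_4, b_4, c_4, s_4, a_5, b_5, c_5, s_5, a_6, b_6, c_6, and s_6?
a_1 = 2
b_1 = 3
c_1 = 4
s_1 = 1
a_2 = 2
b_2 = 1
c_2 = 3
t_2 = 5
a_3 = 8
b_3 = 10
c_3 = 5
t_3 = 4
a_4 = 5
b_4 = 8
c_4 = 10
s_4 = 2
a_5 = 8
b_5 = 7
c_5 = 5
s_5 = 2
a_6 = 10
b_6 = 2
c_6 = 9
s_6 = 2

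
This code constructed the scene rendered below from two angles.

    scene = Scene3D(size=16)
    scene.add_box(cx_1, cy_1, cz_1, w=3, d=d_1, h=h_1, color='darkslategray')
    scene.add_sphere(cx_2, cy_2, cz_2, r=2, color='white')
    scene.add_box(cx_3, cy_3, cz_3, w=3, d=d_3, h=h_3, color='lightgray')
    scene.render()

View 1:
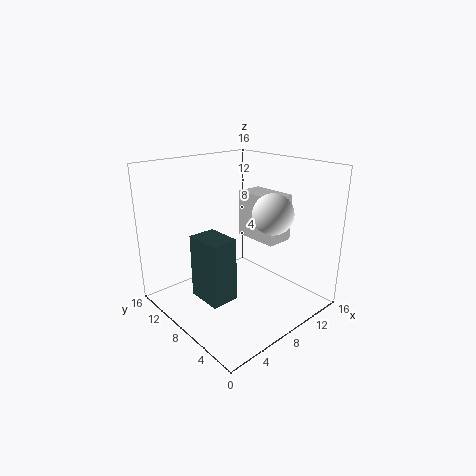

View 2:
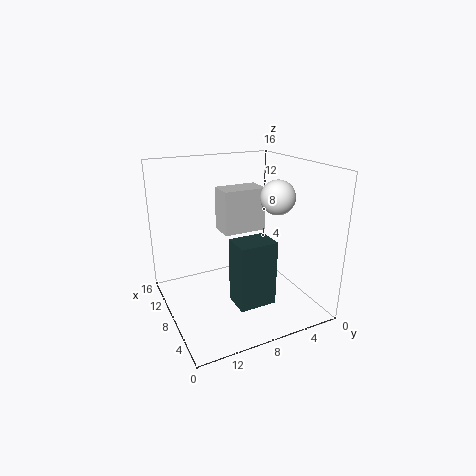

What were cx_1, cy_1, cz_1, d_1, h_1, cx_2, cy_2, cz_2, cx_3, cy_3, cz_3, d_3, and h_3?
cx_1 = 3; cy_1 = 6; cz_1 = 2; d_1 = 4; h_1 = 7; cx_2 = 8; cy_2 = 3; cz_2 = 12; cx_3 = 9; cy_3 = 4; cz_3 = 8; d_3 = 5; h_3 = 5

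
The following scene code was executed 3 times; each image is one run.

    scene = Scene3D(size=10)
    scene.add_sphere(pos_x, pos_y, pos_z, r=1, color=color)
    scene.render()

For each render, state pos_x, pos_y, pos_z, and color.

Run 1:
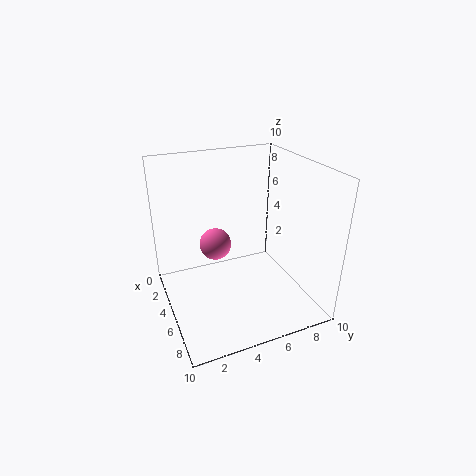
pos_x = 6, pos_y = 3, pos_z = 5.5, color = 'hotpink'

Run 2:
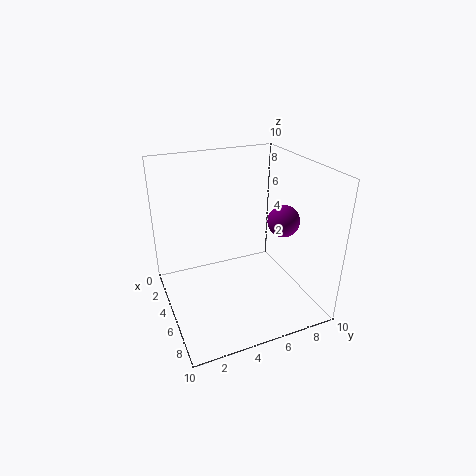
pos_x = 7.5, pos_y = 7, pos_z = 7, color = 'purple'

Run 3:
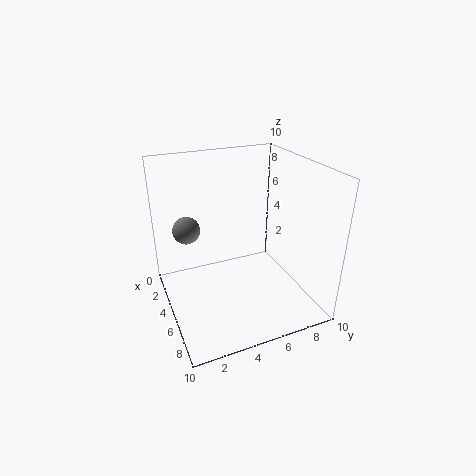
pos_x = 2.5, pos_y = 2, pos_z = 5, color = 'gray'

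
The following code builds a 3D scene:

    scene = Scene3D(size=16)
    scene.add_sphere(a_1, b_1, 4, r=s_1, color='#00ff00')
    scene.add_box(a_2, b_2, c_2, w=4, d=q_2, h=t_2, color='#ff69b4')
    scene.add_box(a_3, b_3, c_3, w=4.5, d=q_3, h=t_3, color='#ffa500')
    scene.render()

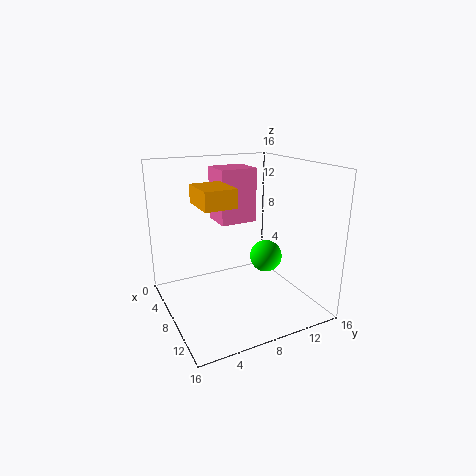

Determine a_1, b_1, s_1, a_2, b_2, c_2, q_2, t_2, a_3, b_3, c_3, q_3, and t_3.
a_1 = 6
b_1 = 13
s_1 = 2
a_2 = 1
b_2 = 7.5
c_2 = 8.5
q_2 = 4.5
t_2 = 6.5
a_3 = 5.5
b_3 = 3.5
c_3 = 12
q_3 = 3.5
t_3 = 2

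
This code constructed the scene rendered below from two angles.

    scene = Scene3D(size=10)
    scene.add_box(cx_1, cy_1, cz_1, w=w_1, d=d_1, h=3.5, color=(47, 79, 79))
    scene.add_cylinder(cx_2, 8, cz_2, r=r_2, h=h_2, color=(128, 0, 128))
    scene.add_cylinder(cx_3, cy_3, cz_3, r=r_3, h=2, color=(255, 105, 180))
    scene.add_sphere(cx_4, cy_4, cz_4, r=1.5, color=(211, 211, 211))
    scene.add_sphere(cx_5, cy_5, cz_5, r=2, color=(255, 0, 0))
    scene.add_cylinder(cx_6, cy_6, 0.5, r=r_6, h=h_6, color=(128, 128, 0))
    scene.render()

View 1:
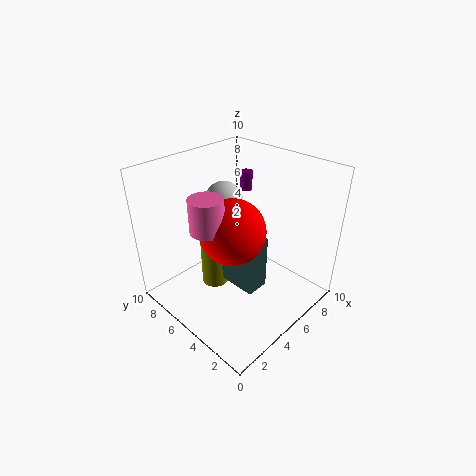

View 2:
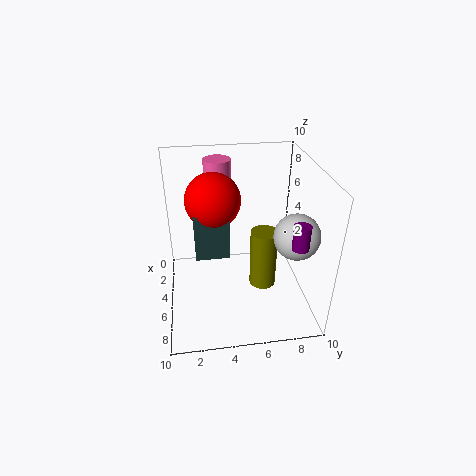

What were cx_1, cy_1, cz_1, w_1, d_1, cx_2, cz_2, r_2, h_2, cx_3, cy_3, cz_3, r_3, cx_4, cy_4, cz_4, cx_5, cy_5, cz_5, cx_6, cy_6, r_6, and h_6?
cx_1 = 3
cy_1 = 2
cz_1 = 3
w_1 = 1.5
d_1 = 2.5
cx_2 = 9
cz_2 = 6.5
r_2 = 0.5
h_2 = 1.5
cx_3 = 1.5
cy_3 = 4
cz_3 = 7.5
r_3 = 1
cx_4 = 7
cy_4 = 8.5
cz_4 = 6
cx_5 = 3
cy_5 = 3.5
cz_5 = 7
cx_6 = 4.5
cy_6 = 7
r_6 = 1
h_6 = 4.5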